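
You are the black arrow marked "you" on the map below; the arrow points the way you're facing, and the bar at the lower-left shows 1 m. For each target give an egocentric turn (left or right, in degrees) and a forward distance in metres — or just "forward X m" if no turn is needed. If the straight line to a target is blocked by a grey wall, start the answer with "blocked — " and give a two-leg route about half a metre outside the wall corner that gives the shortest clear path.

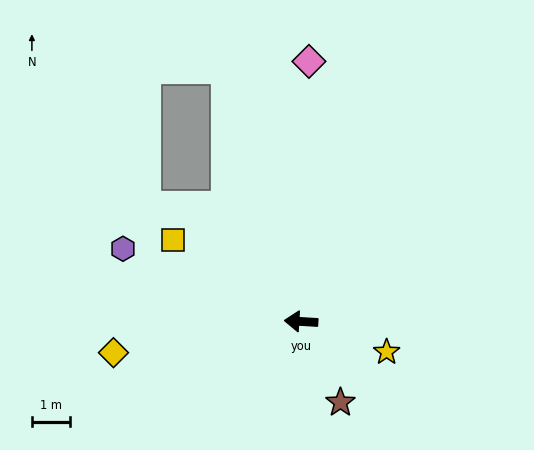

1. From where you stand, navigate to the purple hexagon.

turn right 19°, forward 5.1 m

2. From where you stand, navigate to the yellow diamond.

turn left 13°, forward 5.0 m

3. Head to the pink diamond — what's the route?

turn right 88°, forward 6.9 m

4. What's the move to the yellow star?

turn left 164°, forward 2.4 m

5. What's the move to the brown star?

turn left 119°, forward 2.4 m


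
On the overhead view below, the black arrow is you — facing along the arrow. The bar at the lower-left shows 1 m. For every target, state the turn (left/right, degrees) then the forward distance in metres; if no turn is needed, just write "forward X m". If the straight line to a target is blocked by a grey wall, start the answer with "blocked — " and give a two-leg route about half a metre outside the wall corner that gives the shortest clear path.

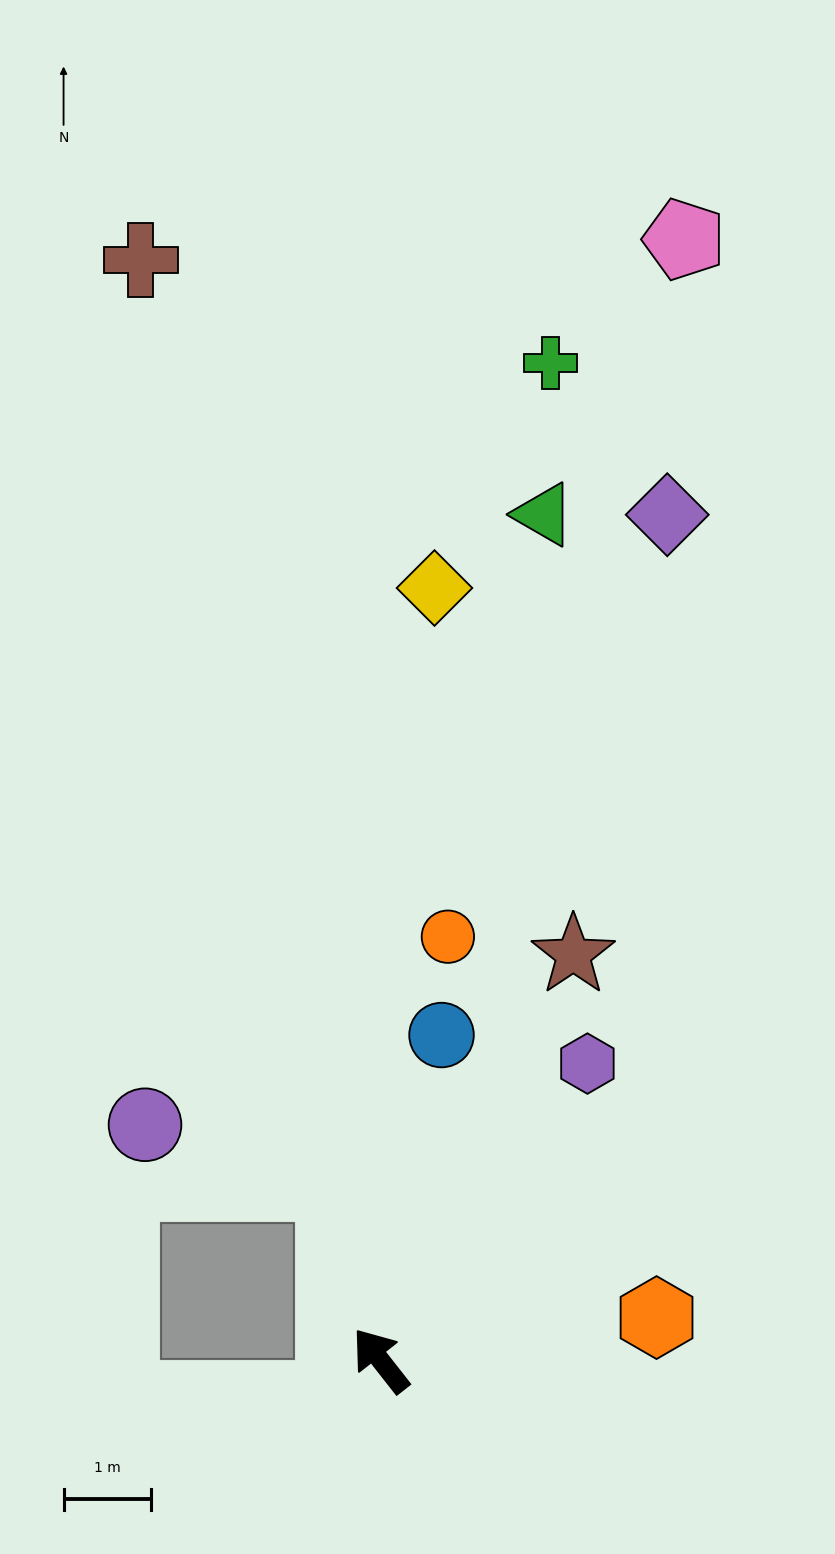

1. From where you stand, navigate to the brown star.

turn right 64°, forward 5.1 m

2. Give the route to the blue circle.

turn right 49°, forward 3.8 m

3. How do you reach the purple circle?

blocked — turn right 23°, forward 2.1 m, then turn left 58°, forward 2.3 m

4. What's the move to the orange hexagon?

turn right 119°, forward 3.2 m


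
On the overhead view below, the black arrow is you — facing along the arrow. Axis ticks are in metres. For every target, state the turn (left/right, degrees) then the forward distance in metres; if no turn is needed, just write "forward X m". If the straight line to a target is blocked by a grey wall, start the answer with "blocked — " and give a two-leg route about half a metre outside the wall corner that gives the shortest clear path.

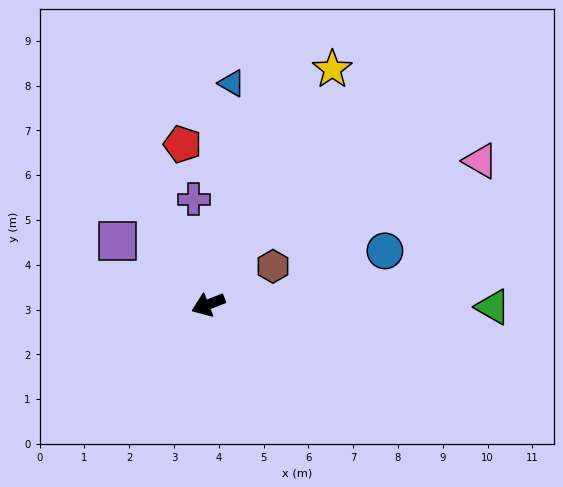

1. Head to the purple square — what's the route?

turn right 57°, forward 2.5 m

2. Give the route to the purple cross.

turn right 104°, forward 2.4 m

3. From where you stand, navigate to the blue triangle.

turn right 118°, forward 5.0 m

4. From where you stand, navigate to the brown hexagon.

turn right 171°, forward 1.7 m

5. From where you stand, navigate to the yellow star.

turn right 139°, forward 5.9 m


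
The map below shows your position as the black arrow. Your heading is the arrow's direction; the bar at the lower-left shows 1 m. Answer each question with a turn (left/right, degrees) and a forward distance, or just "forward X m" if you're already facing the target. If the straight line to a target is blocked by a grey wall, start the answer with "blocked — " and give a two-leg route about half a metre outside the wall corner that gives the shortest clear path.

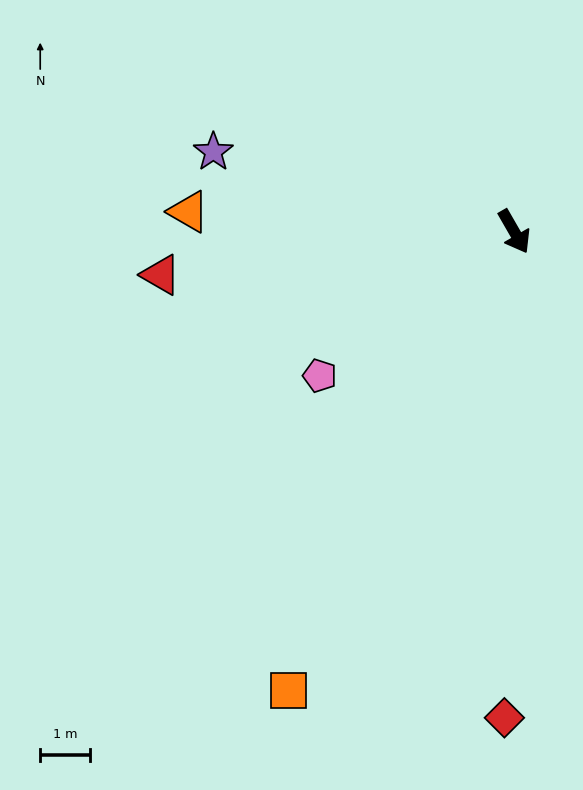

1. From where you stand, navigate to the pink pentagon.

turn right 83°, forward 4.8 m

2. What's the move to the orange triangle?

turn right 123°, forward 6.5 m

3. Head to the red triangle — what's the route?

turn right 113°, forward 7.1 m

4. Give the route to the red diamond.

turn right 31°, forward 9.7 m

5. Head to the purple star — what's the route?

turn right 135°, forward 6.2 m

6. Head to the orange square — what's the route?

turn right 56°, forward 10.2 m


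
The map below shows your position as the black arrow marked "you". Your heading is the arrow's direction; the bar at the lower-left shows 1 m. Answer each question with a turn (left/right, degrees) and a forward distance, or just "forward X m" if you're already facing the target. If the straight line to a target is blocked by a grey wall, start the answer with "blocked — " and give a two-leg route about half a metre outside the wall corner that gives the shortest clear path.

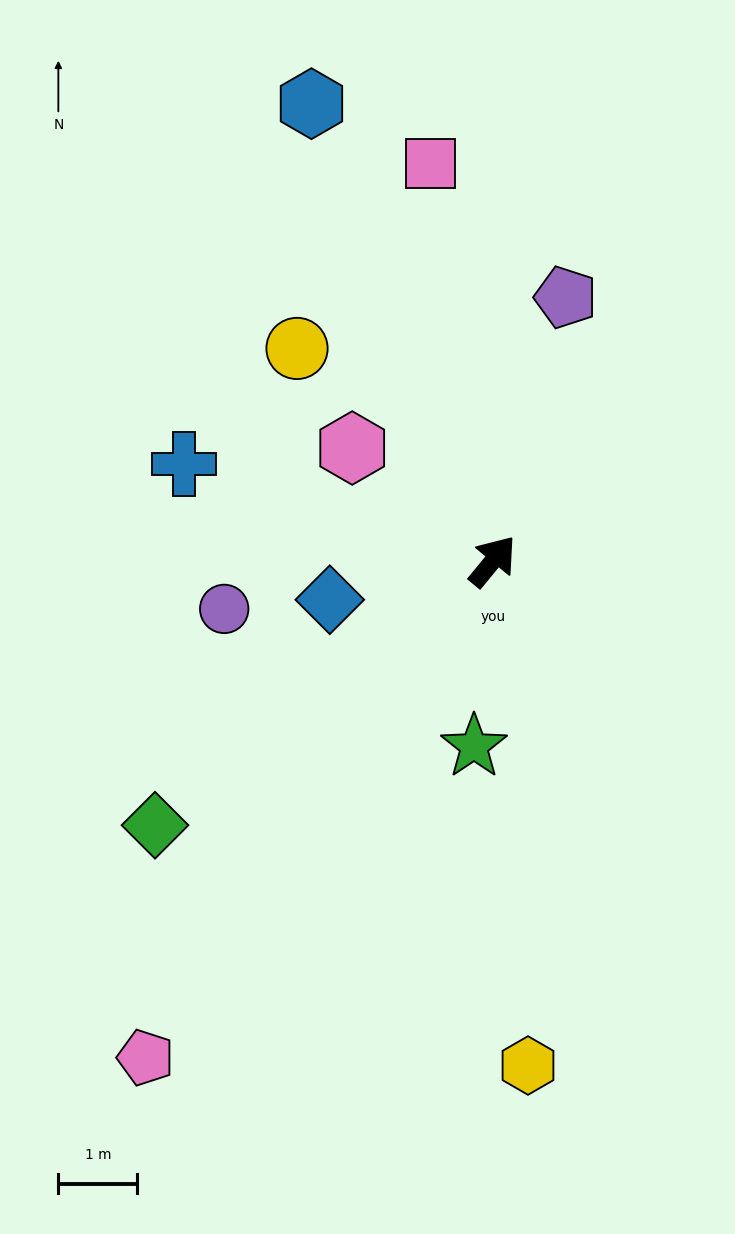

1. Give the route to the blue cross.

turn left 112°, forward 4.1 m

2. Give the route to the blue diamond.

turn left 143°, forward 2.1 m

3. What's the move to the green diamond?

turn left 167°, forward 5.4 m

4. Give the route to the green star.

turn right 146°, forward 2.4 m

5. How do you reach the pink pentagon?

turn right 176°, forward 7.7 m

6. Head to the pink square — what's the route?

turn left 48°, forward 5.1 m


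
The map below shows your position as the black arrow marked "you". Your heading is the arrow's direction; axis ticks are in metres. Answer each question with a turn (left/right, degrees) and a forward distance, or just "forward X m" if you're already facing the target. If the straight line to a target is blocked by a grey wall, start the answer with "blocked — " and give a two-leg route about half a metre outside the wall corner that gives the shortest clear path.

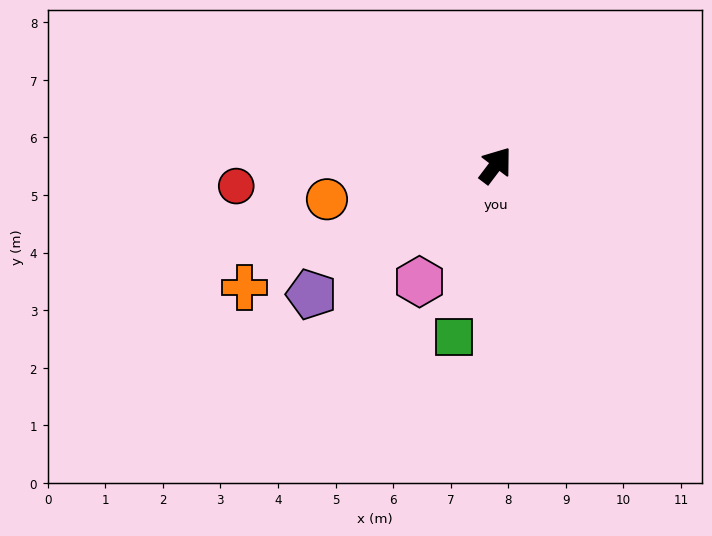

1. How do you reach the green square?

turn right 157°, forward 3.1 m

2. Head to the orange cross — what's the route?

turn left 153°, forward 4.8 m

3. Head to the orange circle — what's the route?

turn left 139°, forward 3.0 m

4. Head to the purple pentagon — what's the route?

turn left 162°, forward 3.9 m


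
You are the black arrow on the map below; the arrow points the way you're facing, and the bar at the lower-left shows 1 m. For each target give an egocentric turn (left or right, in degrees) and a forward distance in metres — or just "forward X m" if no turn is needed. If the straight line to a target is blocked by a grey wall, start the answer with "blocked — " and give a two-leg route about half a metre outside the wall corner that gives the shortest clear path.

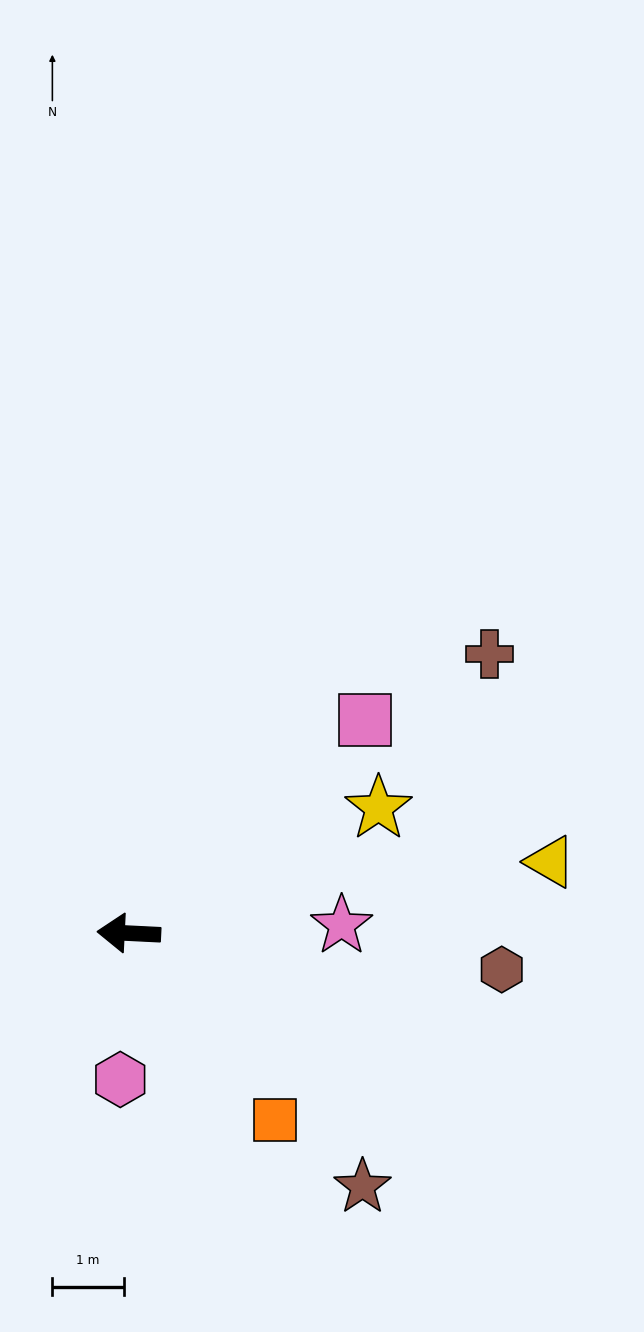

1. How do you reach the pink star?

turn right 175°, forward 3.0 m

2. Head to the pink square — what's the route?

turn right 135°, forward 4.5 m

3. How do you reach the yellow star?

turn right 151°, forward 3.9 m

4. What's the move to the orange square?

turn left 131°, forward 3.3 m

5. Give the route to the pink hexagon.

turn left 89°, forward 2.1 m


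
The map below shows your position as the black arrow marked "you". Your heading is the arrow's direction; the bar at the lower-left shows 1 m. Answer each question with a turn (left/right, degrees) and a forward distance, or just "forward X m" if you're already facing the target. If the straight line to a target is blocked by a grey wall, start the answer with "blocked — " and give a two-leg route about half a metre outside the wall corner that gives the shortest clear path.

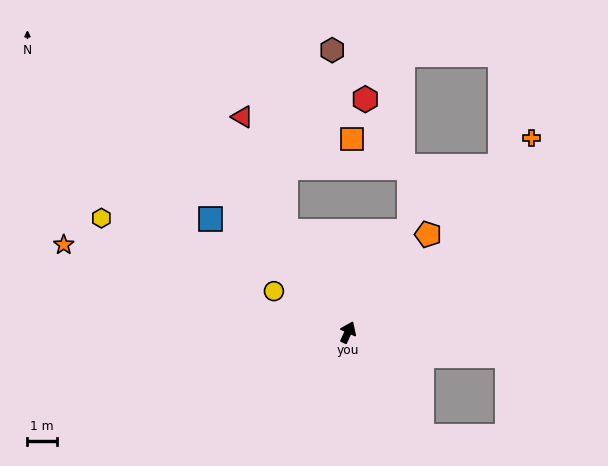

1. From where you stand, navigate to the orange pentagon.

turn right 15°, forward 4.3 m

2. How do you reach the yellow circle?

turn left 85°, forward 2.9 m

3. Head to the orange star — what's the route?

turn left 97°, forward 10.1 m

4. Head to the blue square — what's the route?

turn left 75°, forward 6.1 m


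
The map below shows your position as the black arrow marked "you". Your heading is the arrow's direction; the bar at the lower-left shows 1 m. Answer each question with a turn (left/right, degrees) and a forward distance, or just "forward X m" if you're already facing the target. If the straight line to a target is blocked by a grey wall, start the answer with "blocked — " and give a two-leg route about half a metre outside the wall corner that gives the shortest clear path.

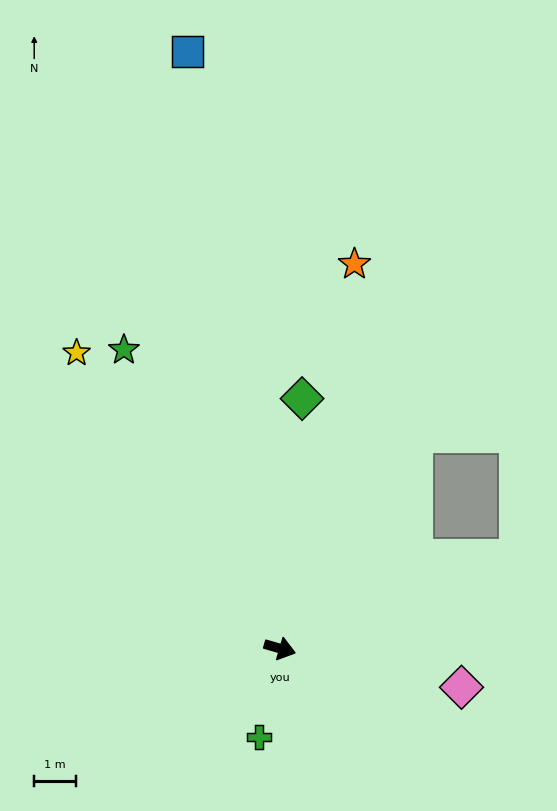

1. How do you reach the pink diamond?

turn left 4°, forward 4.4 m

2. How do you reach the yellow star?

turn left 141°, forward 8.5 m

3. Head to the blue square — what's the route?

turn left 115°, forward 14.4 m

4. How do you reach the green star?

turn left 134°, forward 8.0 m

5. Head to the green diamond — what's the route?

turn left 101°, forward 6.0 m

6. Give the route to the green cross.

turn right 87°, forward 2.2 m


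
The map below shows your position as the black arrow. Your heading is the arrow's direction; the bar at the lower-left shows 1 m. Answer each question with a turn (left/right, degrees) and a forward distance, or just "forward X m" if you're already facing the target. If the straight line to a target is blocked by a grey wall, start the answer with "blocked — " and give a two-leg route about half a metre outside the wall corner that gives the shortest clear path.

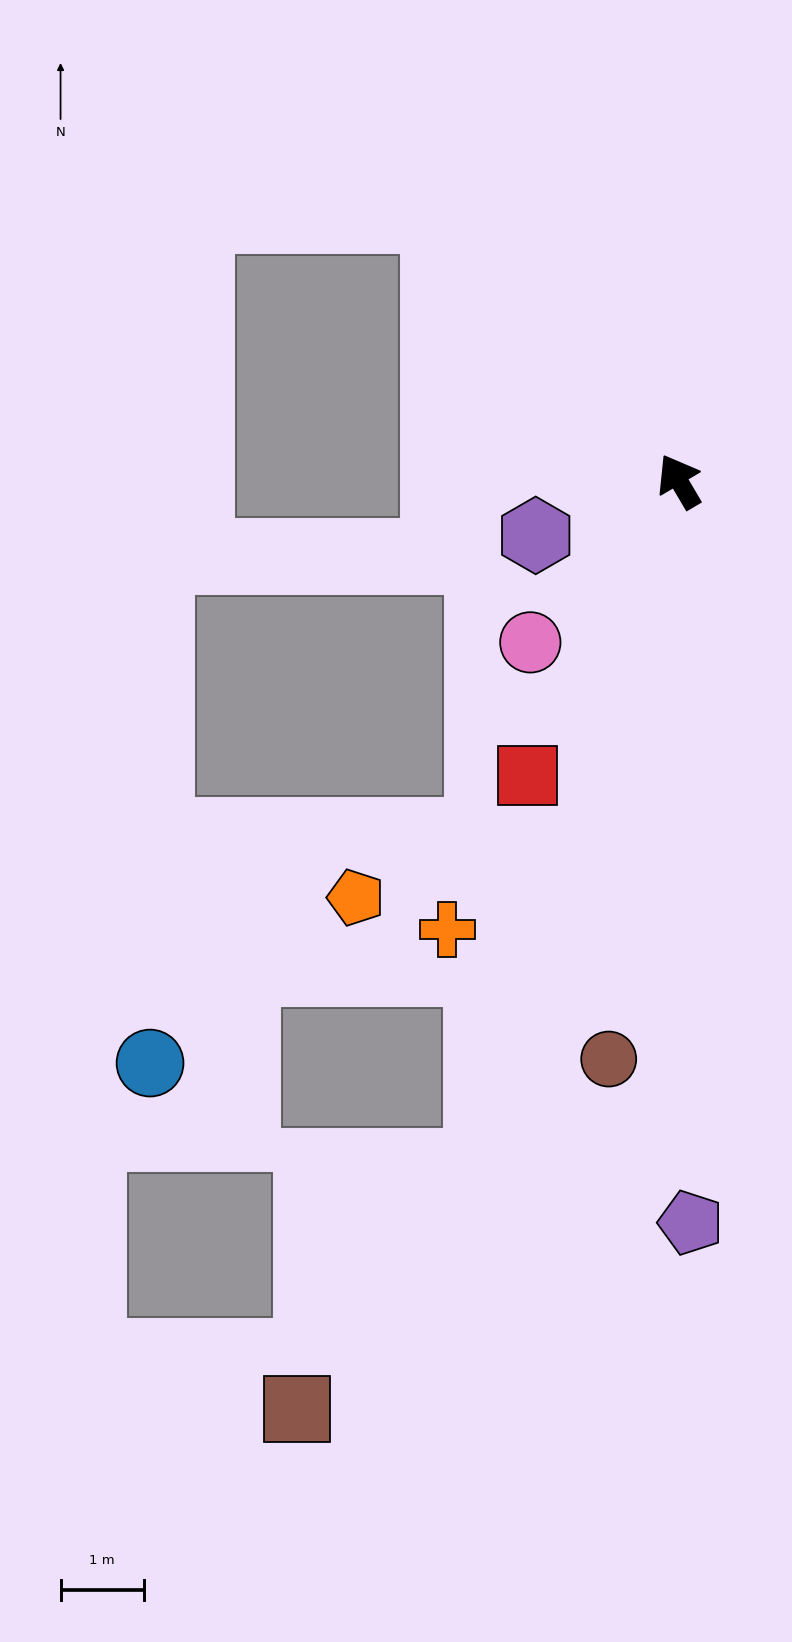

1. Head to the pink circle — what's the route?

turn left 107°, forward 2.6 m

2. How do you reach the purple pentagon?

turn left 150°, forward 8.9 m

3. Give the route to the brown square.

blocked — turn left 133°, forward 8.5 m, then turn right 20°, forward 3.7 m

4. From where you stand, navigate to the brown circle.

turn left 143°, forward 7.0 m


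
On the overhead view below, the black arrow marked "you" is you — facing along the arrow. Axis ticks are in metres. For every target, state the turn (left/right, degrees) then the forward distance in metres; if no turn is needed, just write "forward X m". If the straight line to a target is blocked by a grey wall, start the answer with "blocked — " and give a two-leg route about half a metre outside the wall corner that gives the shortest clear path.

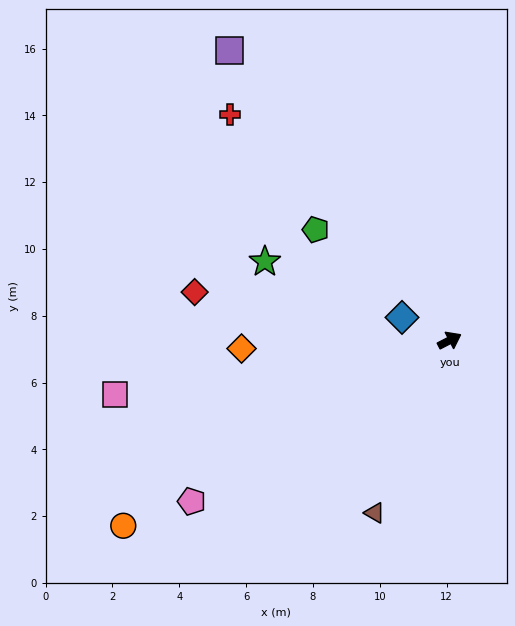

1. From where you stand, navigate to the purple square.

turn left 100°, forward 10.9 m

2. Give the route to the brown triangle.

turn right 141°, forward 5.6 m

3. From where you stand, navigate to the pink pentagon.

turn right 175°, forward 9.1 m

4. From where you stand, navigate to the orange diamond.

turn left 155°, forward 6.2 m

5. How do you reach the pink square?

turn left 162°, forward 10.1 m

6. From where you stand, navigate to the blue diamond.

turn left 127°, forward 1.6 m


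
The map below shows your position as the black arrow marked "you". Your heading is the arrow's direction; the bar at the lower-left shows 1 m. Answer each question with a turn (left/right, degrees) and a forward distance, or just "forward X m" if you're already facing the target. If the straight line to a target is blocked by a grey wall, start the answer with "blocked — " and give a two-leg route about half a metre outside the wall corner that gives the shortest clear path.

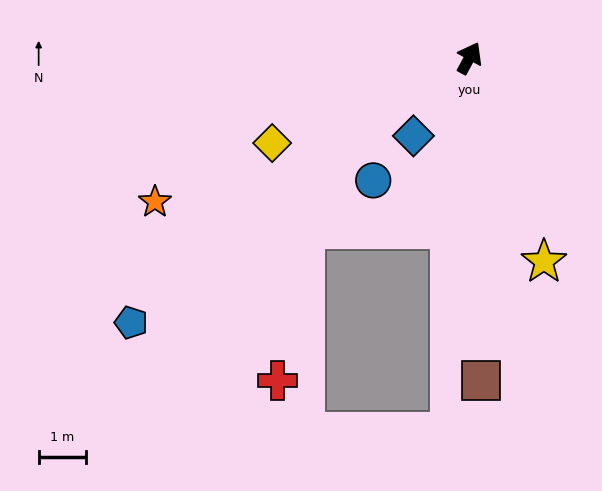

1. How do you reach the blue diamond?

turn left 173°, forward 2.0 m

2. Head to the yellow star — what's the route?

turn right 131°, forward 4.6 m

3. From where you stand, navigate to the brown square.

turn right 149°, forward 6.8 m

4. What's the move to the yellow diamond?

turn left 142°, forward 4.5 m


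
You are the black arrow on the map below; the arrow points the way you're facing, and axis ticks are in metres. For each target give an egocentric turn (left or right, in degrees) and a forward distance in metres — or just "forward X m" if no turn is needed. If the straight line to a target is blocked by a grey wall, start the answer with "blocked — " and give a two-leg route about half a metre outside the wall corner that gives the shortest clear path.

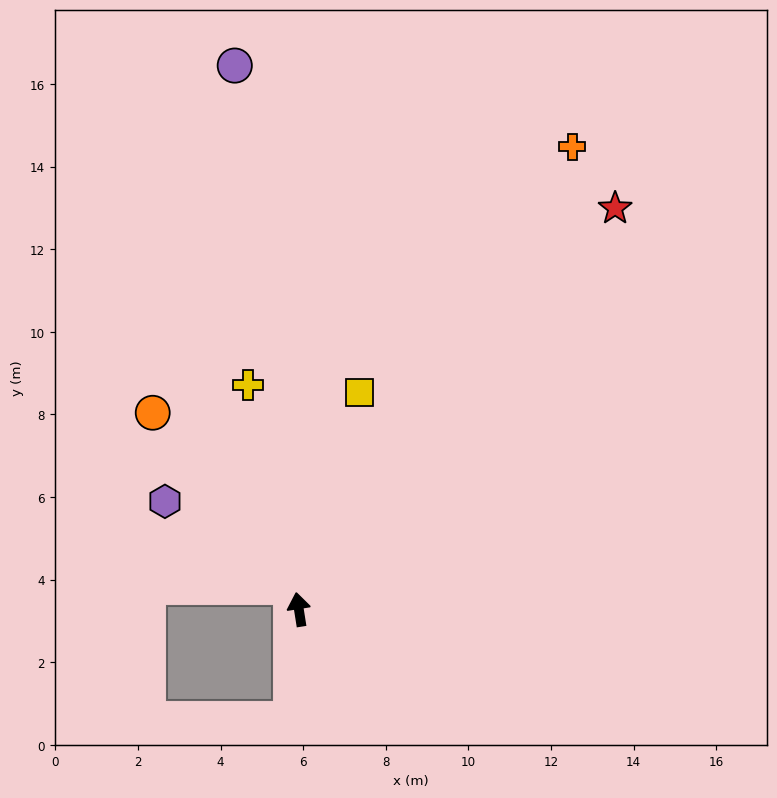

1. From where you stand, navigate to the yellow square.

turn right 25°, forward 5.4 m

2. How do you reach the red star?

turn right 47°, forward 12.4 m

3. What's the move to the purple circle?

turn right 2°, forward 13.3 m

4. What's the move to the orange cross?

turn right 40°, forward 13.0 m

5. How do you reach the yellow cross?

turn left 4°, forward 5.6 m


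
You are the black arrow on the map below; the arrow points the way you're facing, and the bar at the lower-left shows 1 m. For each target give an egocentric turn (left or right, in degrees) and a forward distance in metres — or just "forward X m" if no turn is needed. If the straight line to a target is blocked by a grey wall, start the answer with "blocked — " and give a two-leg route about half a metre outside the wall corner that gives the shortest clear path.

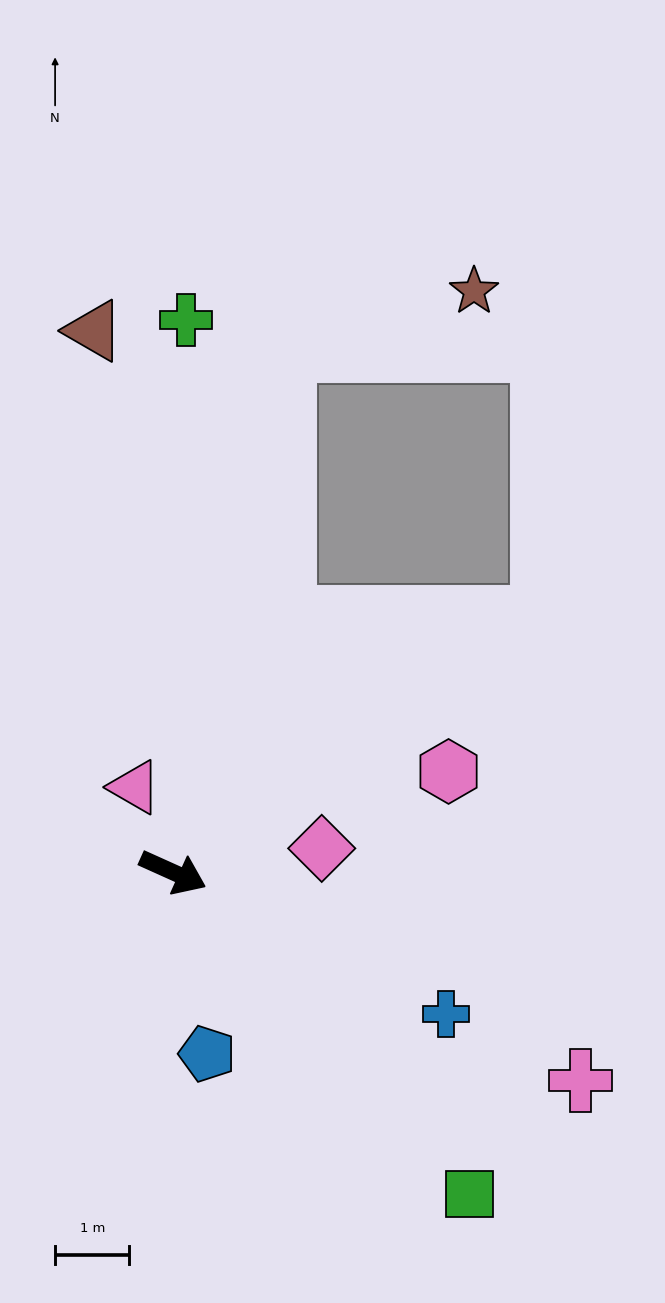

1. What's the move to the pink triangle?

turn left 139°, forward 1.3 m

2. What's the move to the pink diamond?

turn left 33°, forward 2.0 m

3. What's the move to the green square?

turn right 23°, forward 5.9 m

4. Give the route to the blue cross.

turn right 3°, forward 4.1 m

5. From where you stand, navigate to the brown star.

blocked — turn left 102°, forward 7.2 m, then turn right 60°, forward 2.7 m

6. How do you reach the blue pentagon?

turn right 55°, forward 2.5 m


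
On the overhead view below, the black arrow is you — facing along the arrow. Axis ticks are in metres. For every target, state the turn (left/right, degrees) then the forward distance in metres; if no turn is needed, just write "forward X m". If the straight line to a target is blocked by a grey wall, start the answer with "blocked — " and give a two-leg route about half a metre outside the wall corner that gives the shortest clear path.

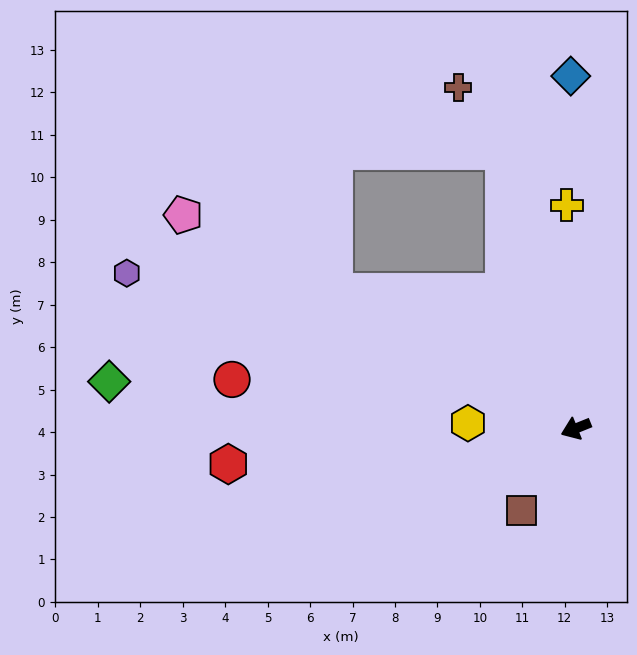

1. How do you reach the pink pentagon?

turn right 50°, forward 10.5 m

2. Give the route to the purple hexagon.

turn right 41°, forward 11.2 m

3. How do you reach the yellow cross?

turn right 110°, forward 5.3 m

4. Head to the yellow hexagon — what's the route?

turn right 25°, forward 2.5 m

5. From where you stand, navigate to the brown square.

turn left 34°, forward 2.3 m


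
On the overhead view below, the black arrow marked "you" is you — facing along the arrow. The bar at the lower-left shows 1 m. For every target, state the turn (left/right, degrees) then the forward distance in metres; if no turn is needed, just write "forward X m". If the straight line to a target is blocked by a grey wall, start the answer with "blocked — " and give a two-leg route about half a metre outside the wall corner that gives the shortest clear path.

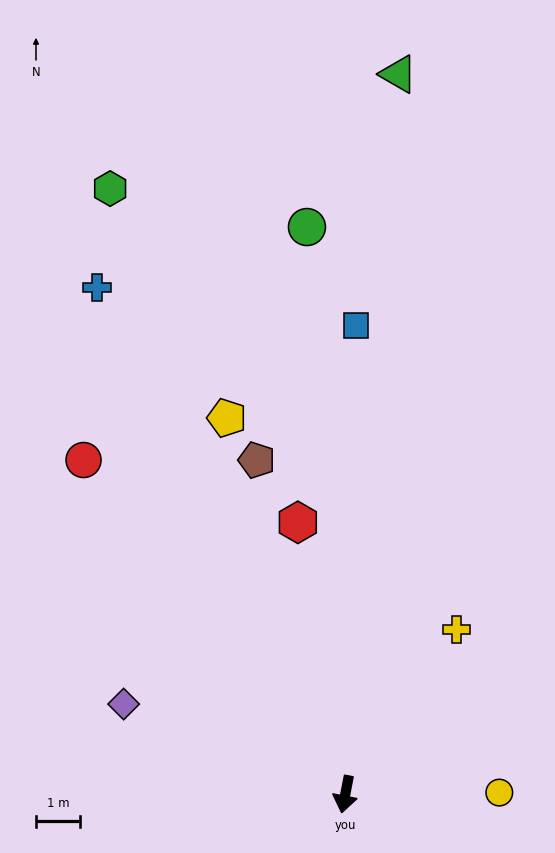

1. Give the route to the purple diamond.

turn right 101°, forward 5.4 m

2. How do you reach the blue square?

turn right 170°, forward 10.5 m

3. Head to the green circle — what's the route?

turn right 165°, forward 12.8 m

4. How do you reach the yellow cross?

turn left 157°, forward 4.5 m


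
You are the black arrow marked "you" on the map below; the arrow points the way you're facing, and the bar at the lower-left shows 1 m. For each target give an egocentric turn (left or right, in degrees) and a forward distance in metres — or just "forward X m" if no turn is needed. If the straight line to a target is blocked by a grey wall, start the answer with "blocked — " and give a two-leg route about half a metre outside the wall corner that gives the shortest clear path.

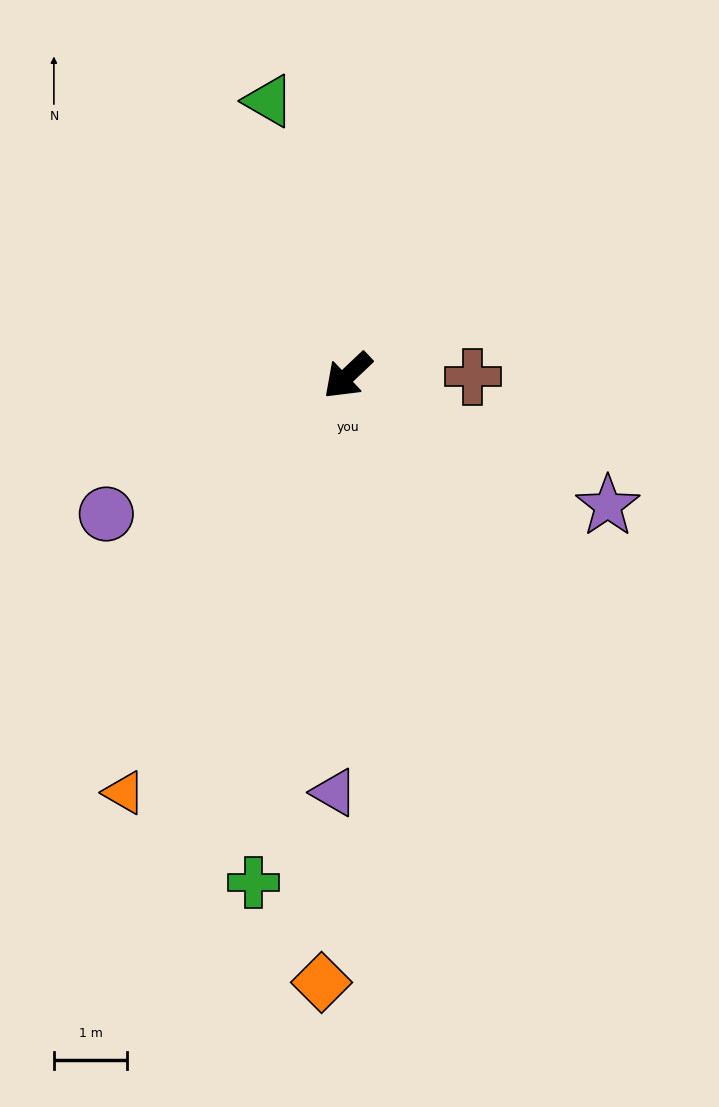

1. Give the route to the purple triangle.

turn left 45°, forward 5.7 m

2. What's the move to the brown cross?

turn left 136°, forward 1.7 m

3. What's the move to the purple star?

turn left 110°, forward 4.0 m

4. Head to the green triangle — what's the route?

turn right 117°, forward 3.9 m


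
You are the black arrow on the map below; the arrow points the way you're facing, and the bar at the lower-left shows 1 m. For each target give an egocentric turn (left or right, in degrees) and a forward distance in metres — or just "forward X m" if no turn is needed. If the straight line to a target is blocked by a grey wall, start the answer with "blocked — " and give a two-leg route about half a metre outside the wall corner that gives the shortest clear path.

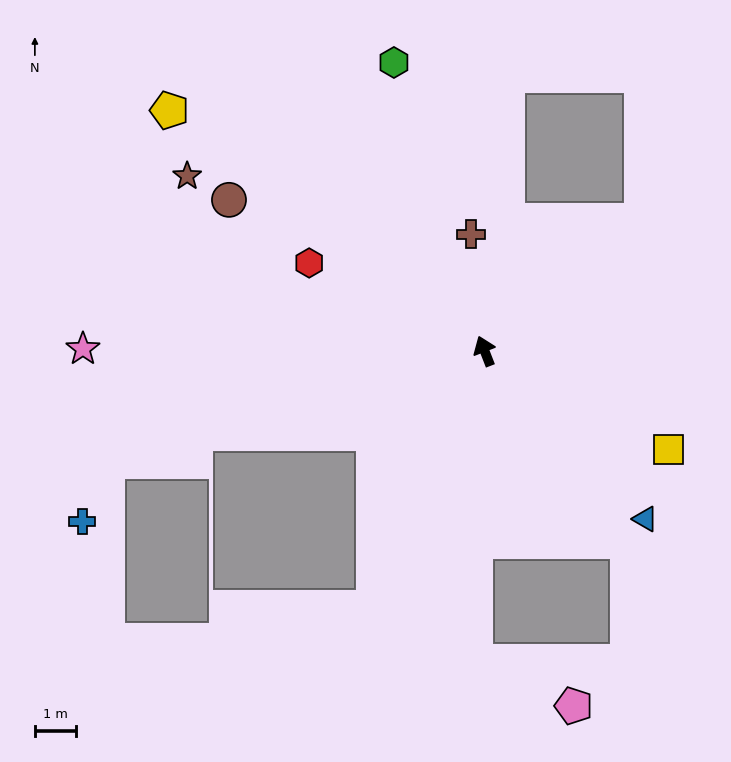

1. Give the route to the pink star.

turn left 68°, forward 9.8 m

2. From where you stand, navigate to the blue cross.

blocked — turn left 85°, forward 9.6 m, then turn left 51°, forward 1.6 m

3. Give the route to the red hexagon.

turn left 42°, forward 4.8 m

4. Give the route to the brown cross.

turn right 15°, forward 2.9 m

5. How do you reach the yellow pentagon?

turn left 31°, forward 9.7 m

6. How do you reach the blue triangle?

turn right 158°, forward 5.7 m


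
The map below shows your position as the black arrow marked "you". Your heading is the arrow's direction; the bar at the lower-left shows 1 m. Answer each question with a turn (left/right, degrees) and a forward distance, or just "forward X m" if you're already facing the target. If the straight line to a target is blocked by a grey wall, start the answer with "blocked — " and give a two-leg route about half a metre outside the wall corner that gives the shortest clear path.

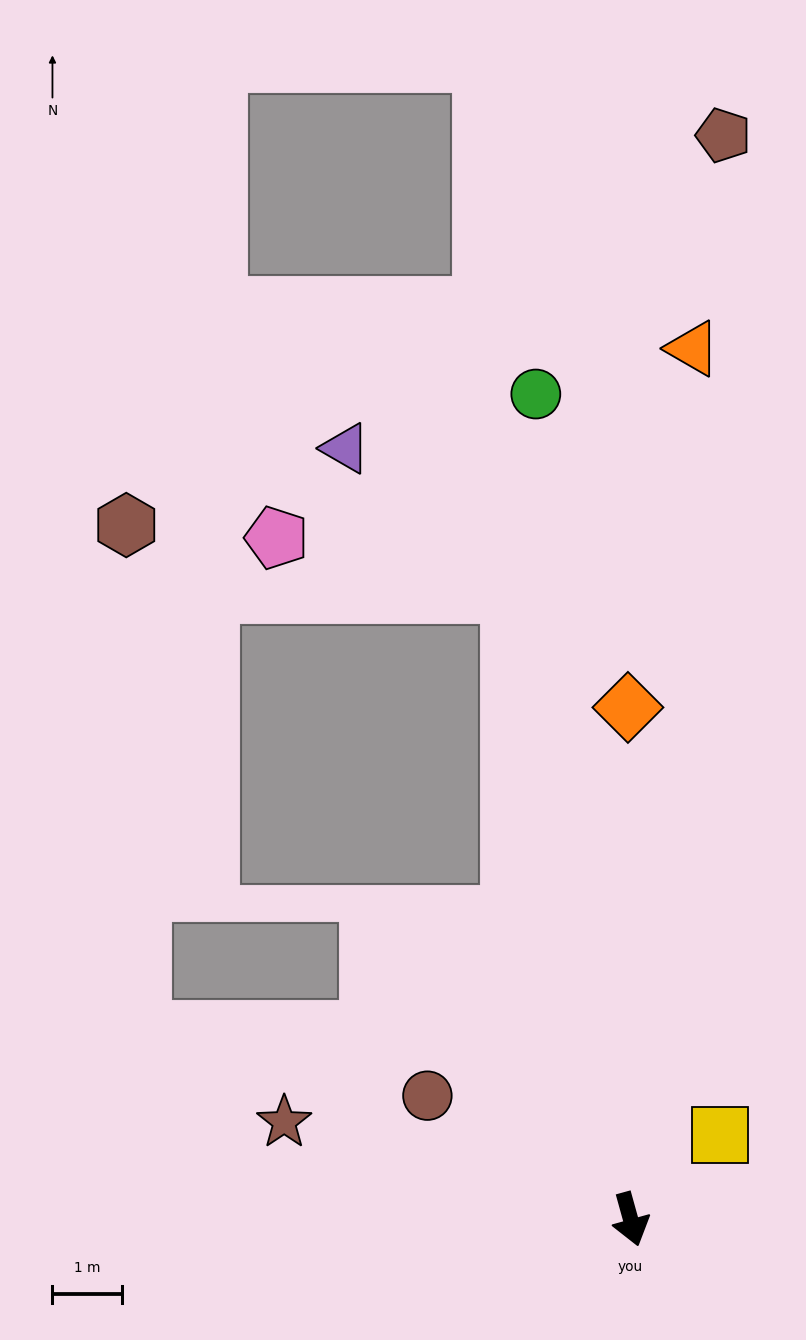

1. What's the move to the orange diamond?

turn left 165°, forward 7.4 m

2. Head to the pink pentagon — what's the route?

blocked — turn left 175°, forward 9.2 m, then turn left 66°, forward 3.5 m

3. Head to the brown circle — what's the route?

turn right 137°, forward 3.4 m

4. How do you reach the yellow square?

turn left 118°, forward 1.8 m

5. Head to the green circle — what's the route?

turn left 171°, forward 12.0 m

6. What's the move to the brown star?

turn right 121°, forward 5.2 m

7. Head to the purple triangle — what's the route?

blocked — turn left 175°, forward 9.2 m, then turn left 38°, forward 3.2 m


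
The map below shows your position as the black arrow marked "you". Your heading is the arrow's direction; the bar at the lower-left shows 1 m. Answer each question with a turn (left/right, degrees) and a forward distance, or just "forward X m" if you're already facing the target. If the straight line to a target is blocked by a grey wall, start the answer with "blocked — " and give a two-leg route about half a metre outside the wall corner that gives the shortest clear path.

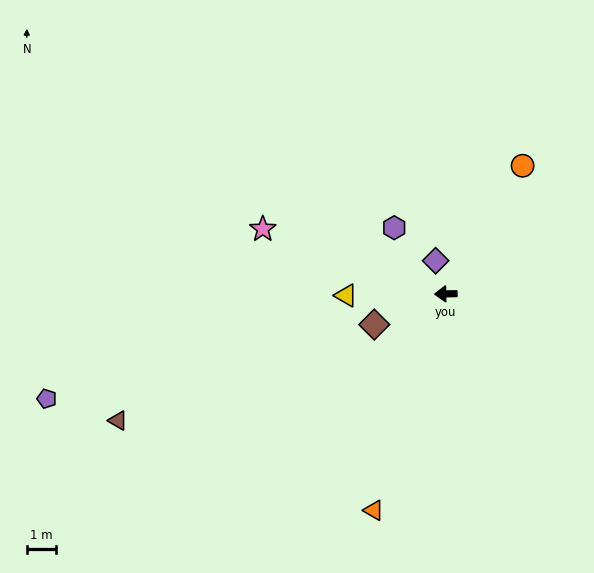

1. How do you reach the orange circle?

turn right 122°, forward 5.1 m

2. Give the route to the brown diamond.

turn left 22°, forward 2.7 m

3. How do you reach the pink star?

turn right 21°, forward 6.7 m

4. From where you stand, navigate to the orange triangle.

turn left 70°, forward 7.8 m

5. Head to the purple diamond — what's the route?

turn right 74°, forward 1.2 m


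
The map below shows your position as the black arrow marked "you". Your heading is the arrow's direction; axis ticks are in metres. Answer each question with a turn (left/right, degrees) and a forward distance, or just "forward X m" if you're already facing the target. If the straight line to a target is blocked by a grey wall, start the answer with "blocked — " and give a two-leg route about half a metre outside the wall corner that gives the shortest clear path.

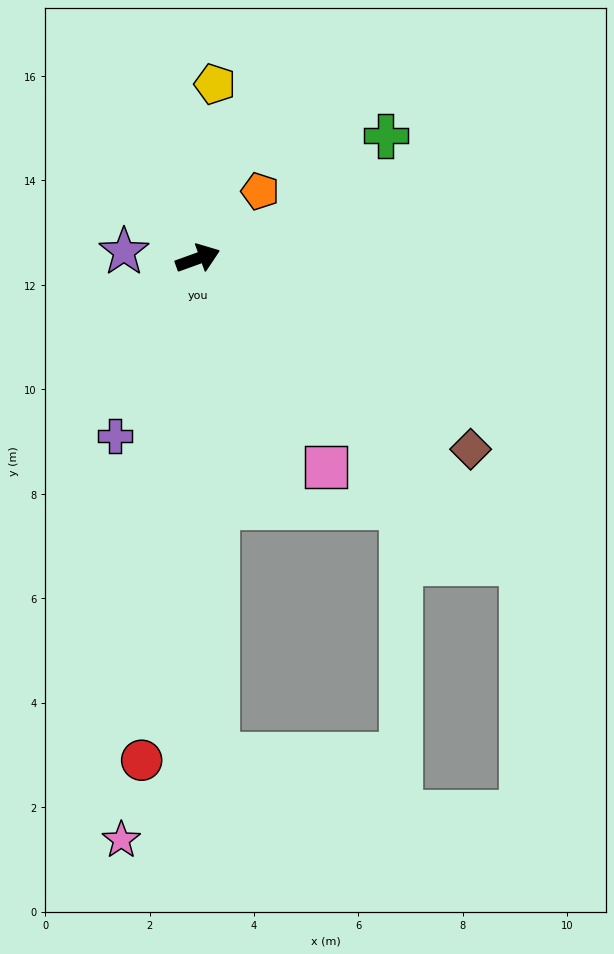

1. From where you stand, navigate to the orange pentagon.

turn left 27°, forward 1.8 m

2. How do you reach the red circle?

turn right 116°, forward 9.7 m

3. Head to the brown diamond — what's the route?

turn right 55°, forward 6.4 m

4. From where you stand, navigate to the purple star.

turn left 155°, forward 1.4 m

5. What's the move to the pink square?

turn right 78°, forward 4.7 m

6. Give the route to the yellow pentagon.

turn left 65°, forward 3.4 m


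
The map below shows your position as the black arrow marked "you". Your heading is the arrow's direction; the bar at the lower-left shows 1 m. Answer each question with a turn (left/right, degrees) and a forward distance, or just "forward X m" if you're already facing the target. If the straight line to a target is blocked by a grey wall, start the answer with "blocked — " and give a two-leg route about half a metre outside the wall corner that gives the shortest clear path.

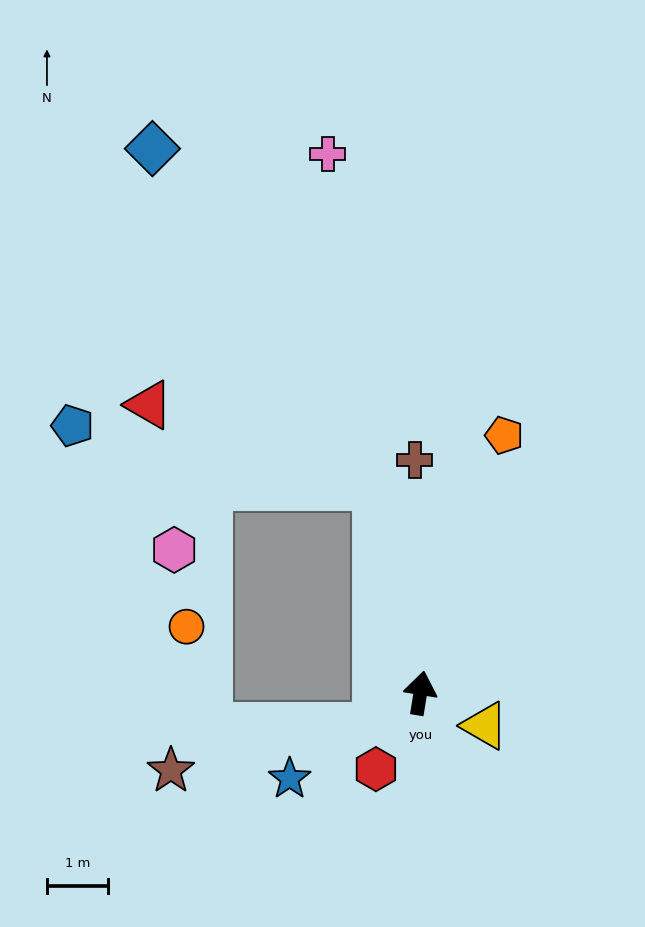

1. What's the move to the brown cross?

turn left 11°, forward 3.8 m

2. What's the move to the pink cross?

turn left 19°, forward 9.0 m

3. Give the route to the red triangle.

blocked — turn left 21°, forward 3.5 m, then turn left 59°, forward 4.0 m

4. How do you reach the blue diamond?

blocked — turn left 21°, forward 3.5 m, then turn left 22°, forward 6.7 m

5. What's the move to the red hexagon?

turn left 159°, forward 1.5 m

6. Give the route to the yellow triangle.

turn right 108°, forward 1.2 m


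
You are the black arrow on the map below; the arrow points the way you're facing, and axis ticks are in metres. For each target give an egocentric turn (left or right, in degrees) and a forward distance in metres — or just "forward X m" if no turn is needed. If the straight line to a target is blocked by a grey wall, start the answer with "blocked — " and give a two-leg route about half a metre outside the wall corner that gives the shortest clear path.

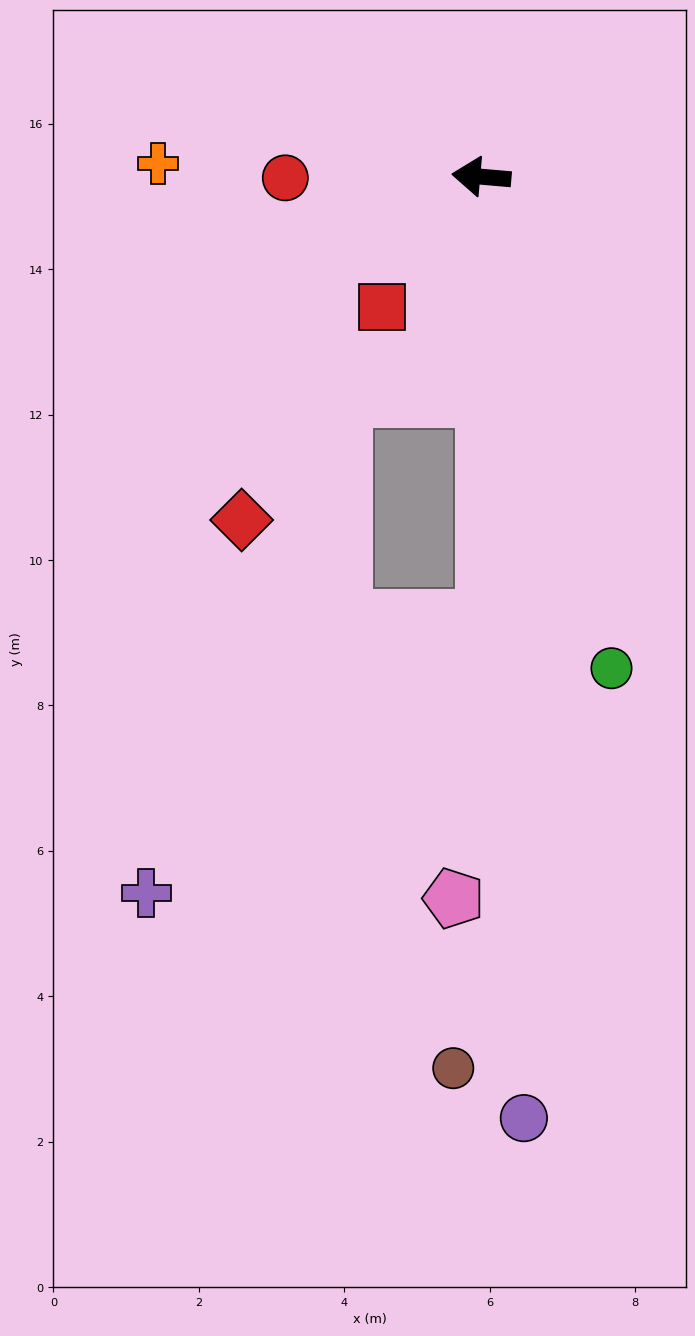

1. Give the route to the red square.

turn left 58°, forward 2.2 m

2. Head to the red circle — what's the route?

turn left 5°, forward 2.7 m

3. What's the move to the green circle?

turn left 110°, forward 7.0 m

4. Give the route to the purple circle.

turn left 98°, forward 13.0 m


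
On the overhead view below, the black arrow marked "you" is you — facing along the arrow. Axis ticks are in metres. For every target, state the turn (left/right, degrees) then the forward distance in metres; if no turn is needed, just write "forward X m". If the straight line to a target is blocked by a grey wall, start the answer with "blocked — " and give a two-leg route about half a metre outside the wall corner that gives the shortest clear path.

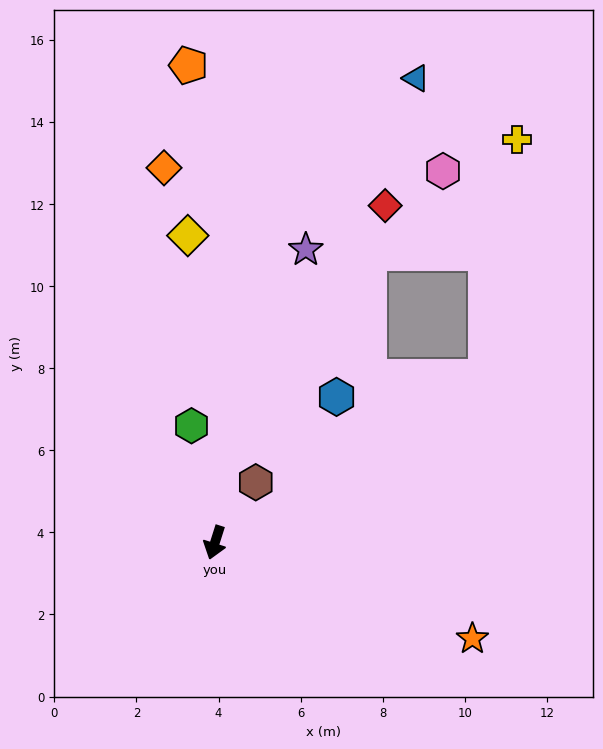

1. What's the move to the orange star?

turn left 87°, forward 6.7 m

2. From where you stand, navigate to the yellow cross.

blocked — turn left 139°, forward 7.7 m, then turn left 51°, forward 5.8 m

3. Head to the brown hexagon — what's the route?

turn left 163°, forward 1.8 m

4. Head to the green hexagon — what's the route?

turn right 151°, forward 2.9 m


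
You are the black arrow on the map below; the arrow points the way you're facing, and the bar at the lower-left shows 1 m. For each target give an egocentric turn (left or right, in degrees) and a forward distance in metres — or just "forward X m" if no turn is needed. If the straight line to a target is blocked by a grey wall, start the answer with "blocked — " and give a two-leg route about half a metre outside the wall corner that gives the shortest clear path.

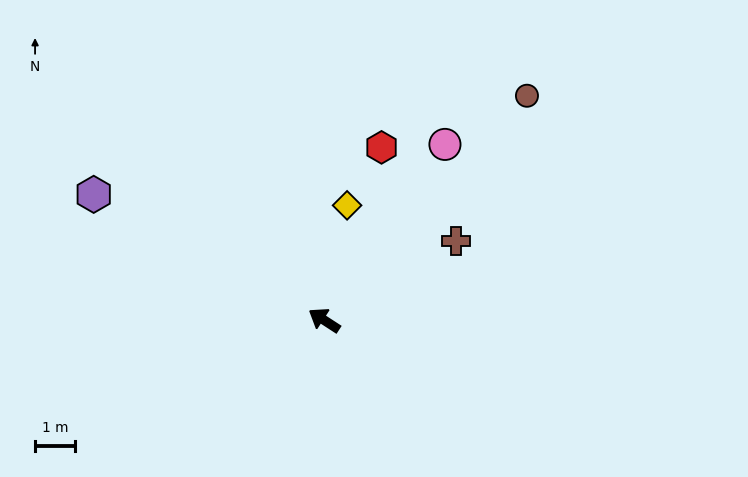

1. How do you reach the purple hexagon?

turn left 4°, forward 6.6 m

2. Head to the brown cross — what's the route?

turn right 116°, forward 3.8 m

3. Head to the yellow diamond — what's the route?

turn right 68°, forward 2.9 m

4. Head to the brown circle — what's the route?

turn right 99°, forward 7.5 m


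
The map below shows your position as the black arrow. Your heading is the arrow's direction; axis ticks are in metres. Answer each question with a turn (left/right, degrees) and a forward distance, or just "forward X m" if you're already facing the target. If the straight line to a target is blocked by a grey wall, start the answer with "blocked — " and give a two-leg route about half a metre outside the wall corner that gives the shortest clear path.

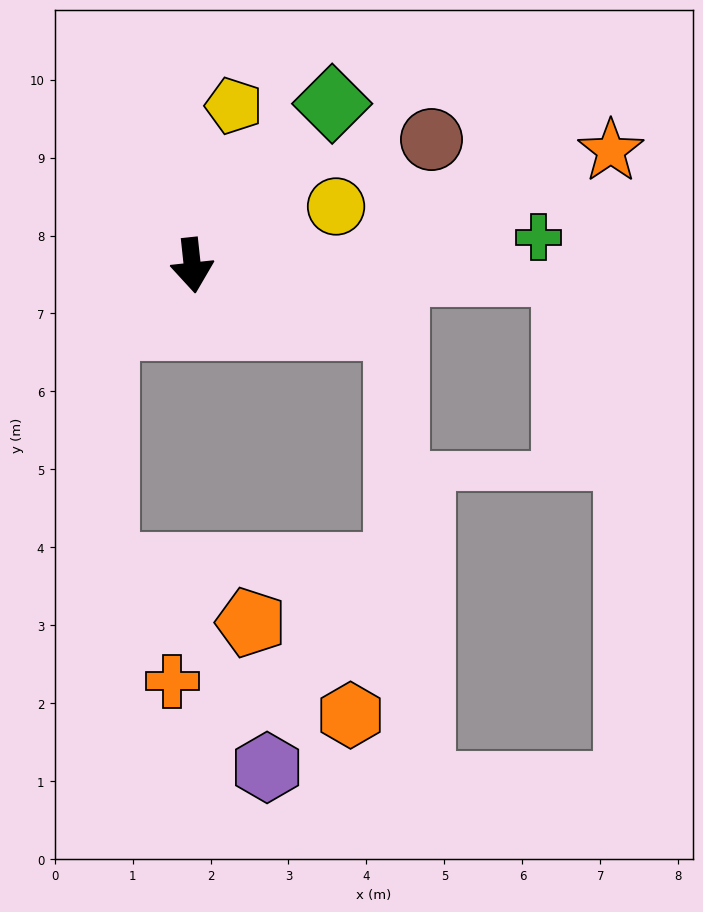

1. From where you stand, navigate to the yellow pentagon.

turn left 159°, forward 2.1 m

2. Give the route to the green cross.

turn left 89°, forward 4.5 m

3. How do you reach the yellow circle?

turn left 106°, forward 2.0 m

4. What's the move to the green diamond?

turn left 133°, forward 2.7 m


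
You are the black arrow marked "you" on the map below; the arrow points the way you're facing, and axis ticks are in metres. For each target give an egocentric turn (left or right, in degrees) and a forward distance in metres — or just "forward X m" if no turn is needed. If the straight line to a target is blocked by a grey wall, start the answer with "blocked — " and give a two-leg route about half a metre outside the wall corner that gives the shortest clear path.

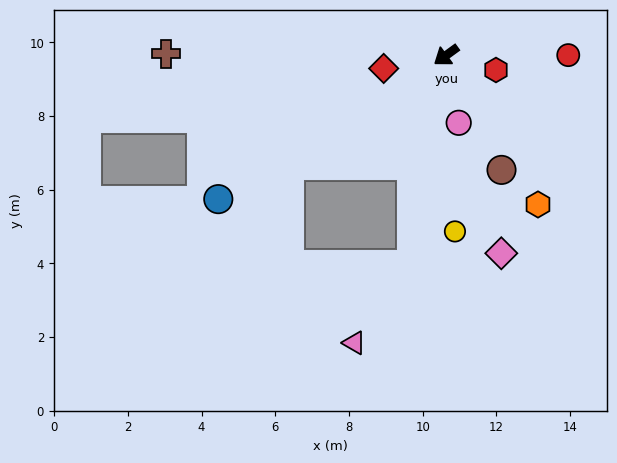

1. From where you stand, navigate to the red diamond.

turn right 24°, forward 1.7 m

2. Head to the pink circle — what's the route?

turn left 64°, forward 1.9 m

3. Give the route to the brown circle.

turn left 80°, forward 3.5 m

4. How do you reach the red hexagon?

turn left 127°, forward 1.4 m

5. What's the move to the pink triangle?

blocked — turn left 45°, forward 5.8 m, then turn right 28°, forward 2.6 m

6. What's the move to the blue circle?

turn right 4°, forward 7.3 m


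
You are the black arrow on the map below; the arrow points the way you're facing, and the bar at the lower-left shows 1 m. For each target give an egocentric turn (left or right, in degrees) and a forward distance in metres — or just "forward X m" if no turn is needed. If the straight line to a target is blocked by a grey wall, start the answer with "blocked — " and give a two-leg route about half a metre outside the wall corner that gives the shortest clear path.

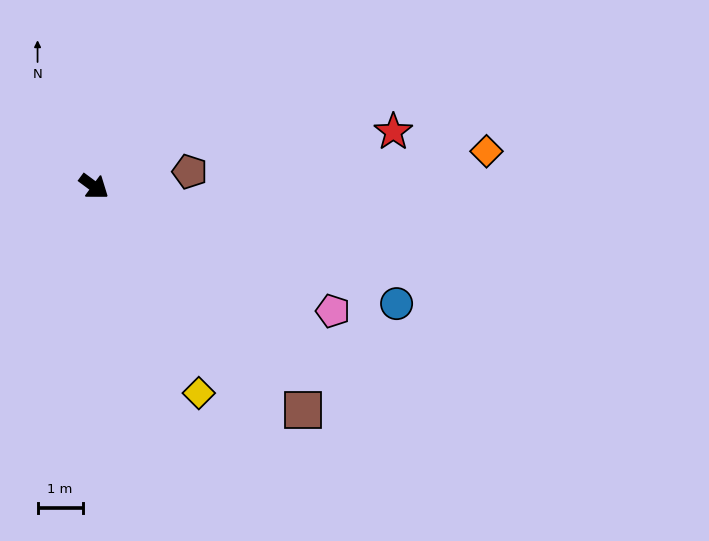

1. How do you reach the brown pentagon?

turn left 45°, forward 2.1 m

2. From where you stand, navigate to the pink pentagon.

turn left 9°, forward 6.0 m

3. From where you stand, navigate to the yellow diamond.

turn right 27°, forward 5.1 m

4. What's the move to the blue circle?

turn left 15°, forward 7.2 m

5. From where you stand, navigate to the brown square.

turn right 10°, forward 6.8 m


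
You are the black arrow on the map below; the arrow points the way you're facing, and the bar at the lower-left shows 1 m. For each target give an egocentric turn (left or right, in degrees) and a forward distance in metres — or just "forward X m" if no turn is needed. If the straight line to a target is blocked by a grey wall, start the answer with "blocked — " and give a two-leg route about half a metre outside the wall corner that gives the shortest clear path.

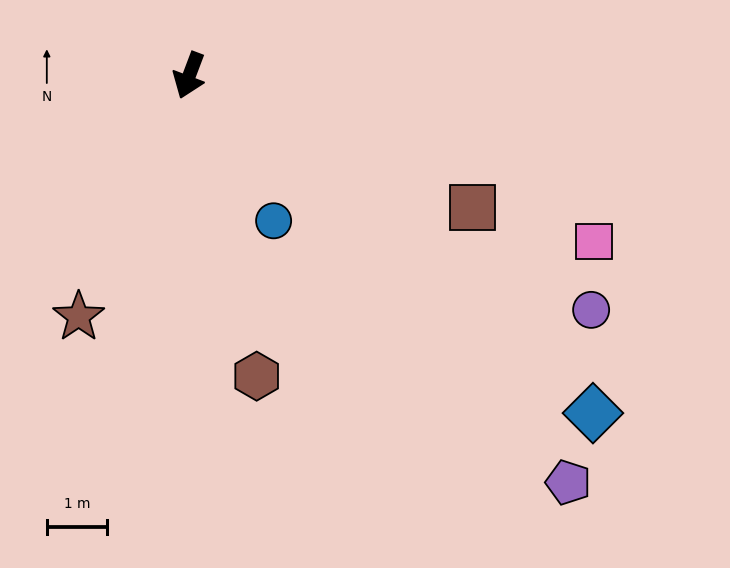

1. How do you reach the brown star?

turn right 4°, forward 4.4 m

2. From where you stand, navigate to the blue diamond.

turn left 71°, forward 8.8 m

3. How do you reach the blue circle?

turn left 51°, forward 2.8 m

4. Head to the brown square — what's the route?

turn left 86°, forward 5.2 m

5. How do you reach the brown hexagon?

turn left 33°, forward 5.1 m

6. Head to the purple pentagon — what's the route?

turn left 64°, forward 9.3 m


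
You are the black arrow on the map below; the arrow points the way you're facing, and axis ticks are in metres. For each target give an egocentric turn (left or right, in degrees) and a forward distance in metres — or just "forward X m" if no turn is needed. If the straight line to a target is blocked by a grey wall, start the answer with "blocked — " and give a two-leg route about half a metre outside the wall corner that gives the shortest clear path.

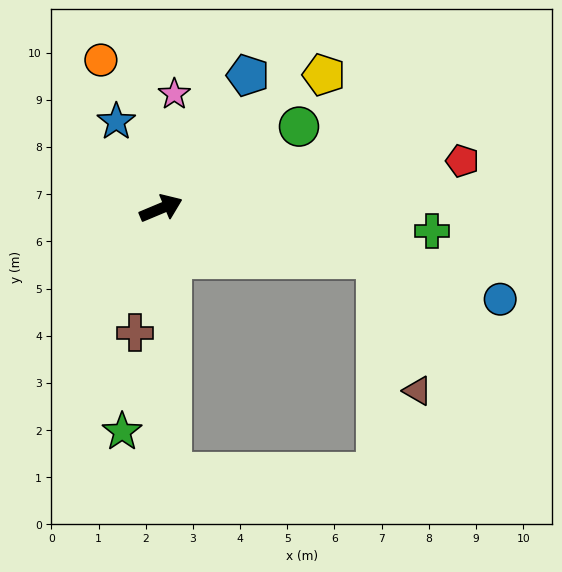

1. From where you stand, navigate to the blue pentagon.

turn left 34°, forward 3.4 m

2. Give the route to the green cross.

turn right 27°, forward 5.8 m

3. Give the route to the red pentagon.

turn right 14°, forward 6.5 m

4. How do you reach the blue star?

turn left 95°, forward 2.1 m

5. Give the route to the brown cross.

turn right 125°, forward 2.7 m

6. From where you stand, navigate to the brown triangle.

blocked — turn right 36°, forward 4.7 m, then turn right 59°, forward 2.9 m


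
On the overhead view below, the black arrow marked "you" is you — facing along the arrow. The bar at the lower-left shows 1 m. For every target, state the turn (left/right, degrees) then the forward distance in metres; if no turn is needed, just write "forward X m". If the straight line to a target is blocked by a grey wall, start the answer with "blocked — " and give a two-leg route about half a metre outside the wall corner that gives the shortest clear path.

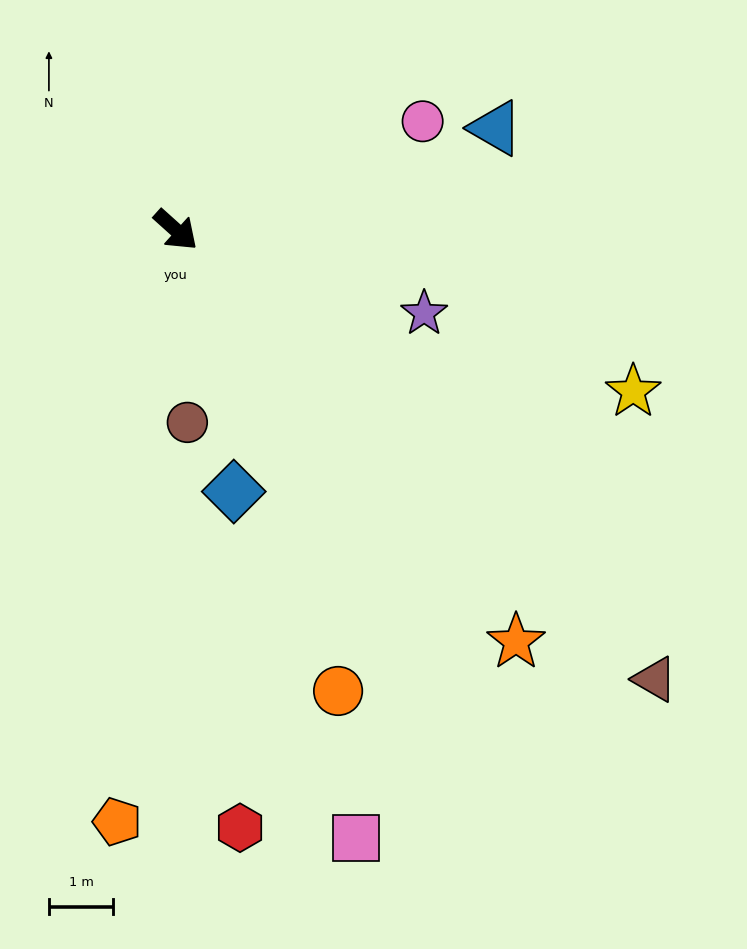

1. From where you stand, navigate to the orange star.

turn right 8°, forward 8.3 m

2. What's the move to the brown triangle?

forward 10.2 m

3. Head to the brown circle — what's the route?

turn right 45°, forward 3.0 m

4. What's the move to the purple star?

turn left 23°, forward 4.1 m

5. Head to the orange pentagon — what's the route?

turn right 54°, forward 9.2 m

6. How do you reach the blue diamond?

turn right 36°, forward 4.2 m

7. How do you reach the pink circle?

turn left 66°, forward 4.2 m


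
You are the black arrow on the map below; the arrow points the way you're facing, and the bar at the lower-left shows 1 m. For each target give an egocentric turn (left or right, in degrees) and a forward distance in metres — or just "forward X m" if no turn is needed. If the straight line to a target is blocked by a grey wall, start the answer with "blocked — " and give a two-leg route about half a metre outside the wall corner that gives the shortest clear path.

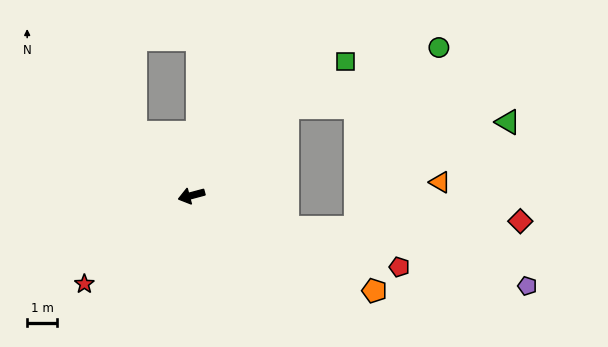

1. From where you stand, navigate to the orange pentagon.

turn left 137°, forward 7.0 m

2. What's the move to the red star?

turn left 25°, forward 4.7 m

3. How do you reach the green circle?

blocked — turn right 152°, forward 4.4 m, then turn right 22°, forward 5.5 m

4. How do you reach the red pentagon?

turn left 146°, forward 7.4 m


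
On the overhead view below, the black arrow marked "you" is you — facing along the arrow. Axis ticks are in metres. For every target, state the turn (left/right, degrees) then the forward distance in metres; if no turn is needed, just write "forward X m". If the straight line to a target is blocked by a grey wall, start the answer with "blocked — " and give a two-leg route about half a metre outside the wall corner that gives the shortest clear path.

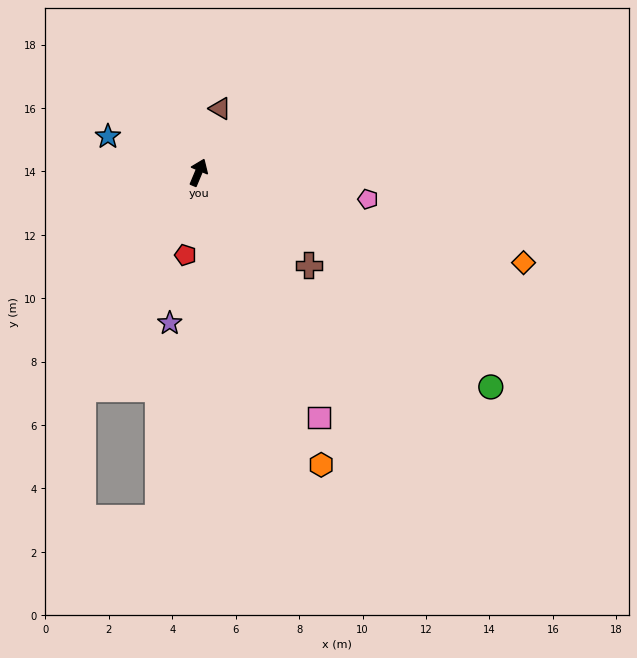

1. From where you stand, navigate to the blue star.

turn left 91°, forward 3.1 m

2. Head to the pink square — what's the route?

turn right 131°, forward 8.6 m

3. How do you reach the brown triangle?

turn left 4°, forward 2.1 m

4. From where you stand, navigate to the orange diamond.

turn right 83°, forward 10.6 m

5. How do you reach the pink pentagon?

turn right 76°, forward 5.4 m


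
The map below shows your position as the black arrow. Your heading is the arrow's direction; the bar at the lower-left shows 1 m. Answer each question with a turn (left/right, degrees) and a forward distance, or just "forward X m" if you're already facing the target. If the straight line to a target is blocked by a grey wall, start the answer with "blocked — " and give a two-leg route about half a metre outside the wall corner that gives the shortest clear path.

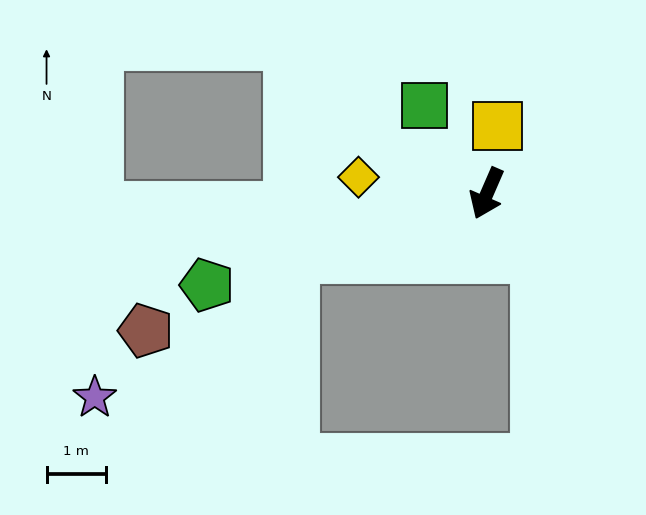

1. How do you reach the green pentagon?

turn right 48°, forward 4.9 m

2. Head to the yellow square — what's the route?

turn right 165°, forward 1.1 m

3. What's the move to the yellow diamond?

turn right 74°, forward 2.2 m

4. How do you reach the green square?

turn right 121°, forward 1.8 m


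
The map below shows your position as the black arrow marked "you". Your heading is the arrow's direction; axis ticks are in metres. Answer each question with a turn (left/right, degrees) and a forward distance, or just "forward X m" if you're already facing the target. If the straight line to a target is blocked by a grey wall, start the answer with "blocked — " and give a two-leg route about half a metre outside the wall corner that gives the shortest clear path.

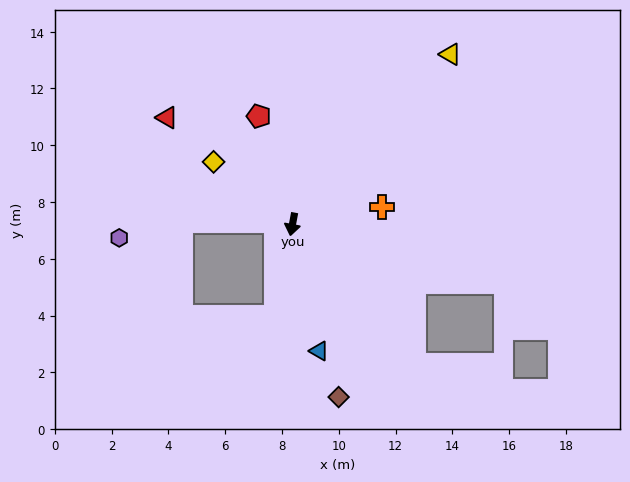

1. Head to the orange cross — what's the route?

turn left 112°, forward 3.2 m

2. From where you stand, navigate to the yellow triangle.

turn left 148°, forward 8.2 m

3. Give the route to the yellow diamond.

turn right 118°, forward 3.5 m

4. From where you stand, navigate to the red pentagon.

turn right 152°, forward 4.0 m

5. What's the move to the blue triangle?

turn left 22°, forward 4.6 m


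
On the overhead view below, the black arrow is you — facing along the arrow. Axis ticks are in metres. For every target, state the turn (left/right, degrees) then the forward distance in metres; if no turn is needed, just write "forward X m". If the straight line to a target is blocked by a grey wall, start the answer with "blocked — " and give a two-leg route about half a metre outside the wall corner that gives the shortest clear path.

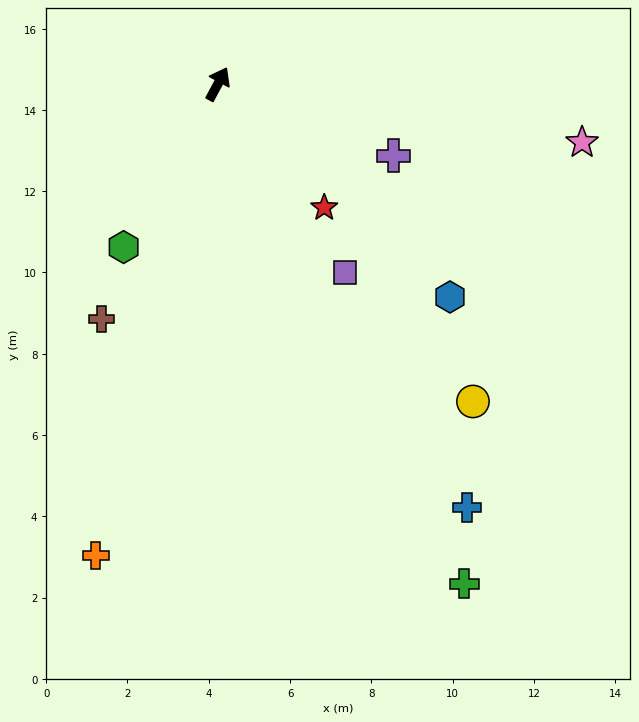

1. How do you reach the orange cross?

turn right 166°, forward 12.0 m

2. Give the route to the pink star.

turn right 71°, forward 9.1 m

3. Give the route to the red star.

turn right 111°, forward 4.0 m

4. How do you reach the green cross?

turn right 125°, forward 13.7 m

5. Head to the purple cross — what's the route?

turn right 84°, forward 4.7 m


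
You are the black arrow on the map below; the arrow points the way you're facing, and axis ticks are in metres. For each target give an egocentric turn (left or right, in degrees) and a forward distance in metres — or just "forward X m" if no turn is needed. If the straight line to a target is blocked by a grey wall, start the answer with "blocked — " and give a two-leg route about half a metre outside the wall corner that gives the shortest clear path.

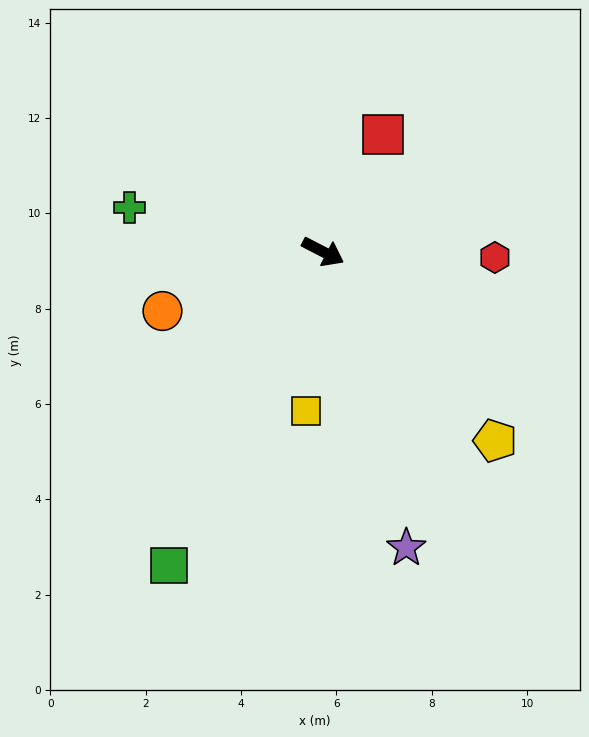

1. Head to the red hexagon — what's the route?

turn left 25°, forward 3.6 m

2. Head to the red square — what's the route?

turn left 90°, forward 2.8 m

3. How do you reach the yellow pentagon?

turn right 20°, forward 5.4 m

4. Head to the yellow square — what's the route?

turn right 69°, forward 3.4 m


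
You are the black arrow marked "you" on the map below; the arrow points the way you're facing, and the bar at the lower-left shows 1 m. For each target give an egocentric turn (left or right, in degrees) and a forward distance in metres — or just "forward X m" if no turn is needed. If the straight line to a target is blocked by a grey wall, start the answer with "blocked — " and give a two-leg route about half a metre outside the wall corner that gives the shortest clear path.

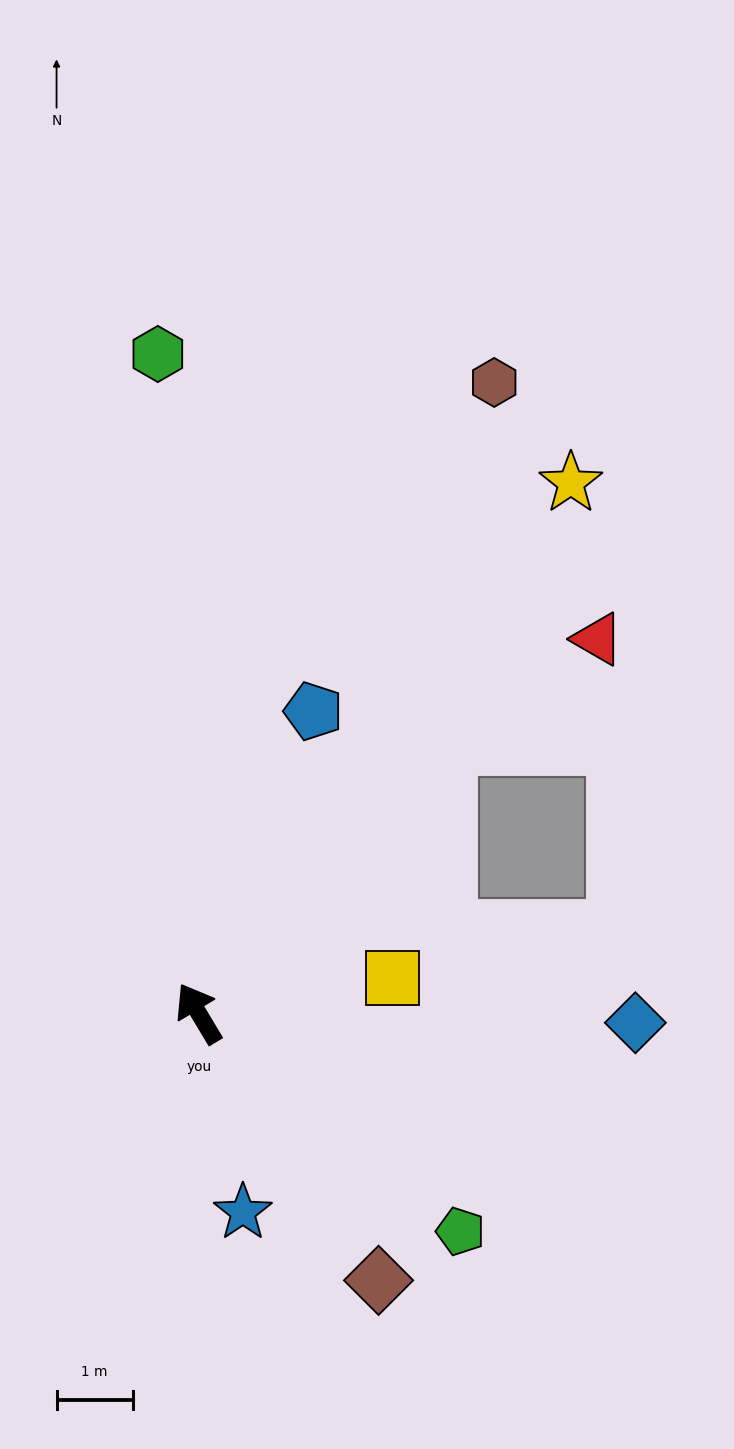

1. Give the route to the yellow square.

turn right 111°, forward 2.6 m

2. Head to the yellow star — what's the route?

turn right 66°, forward 8.5 m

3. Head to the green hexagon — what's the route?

turn right 27°, forward 8.7 m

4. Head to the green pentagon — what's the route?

turn right 161°, forward 4.5 m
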